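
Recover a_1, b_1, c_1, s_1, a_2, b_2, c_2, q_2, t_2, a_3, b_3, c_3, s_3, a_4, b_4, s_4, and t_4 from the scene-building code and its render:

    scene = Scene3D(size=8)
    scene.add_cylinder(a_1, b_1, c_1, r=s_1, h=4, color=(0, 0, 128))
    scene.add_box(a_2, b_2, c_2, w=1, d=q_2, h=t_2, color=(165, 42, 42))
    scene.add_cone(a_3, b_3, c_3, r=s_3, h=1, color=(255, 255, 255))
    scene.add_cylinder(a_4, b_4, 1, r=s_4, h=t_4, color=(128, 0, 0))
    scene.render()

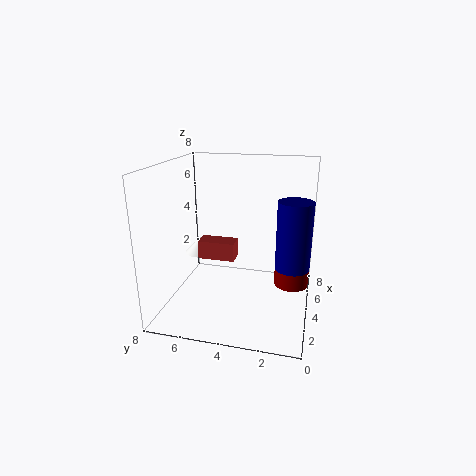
a_1 = 5, b_1 = 1, c_1 = 2, s_1 = 1, a_2 = 3, b_2 = 4, c_2 = 3, q_2 = 2, t_2 = 1, a_3 = 6, b_3 = 7, c_3 = 2, s_3 = 1, a_4 = 5, b_4 = 1, s_4 = 1, t_4 = 2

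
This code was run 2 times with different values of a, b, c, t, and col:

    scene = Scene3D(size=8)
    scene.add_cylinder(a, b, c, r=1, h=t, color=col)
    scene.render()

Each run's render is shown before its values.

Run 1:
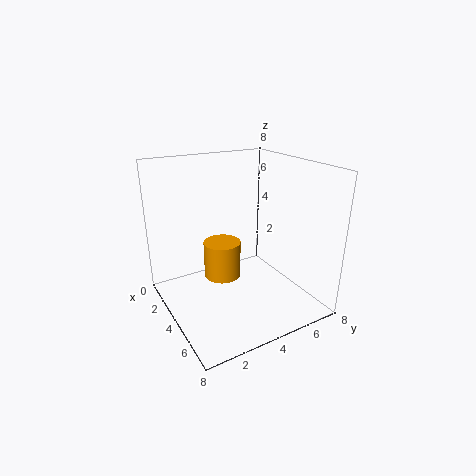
a = 4; b = 3; c = 2; t = 2; col = 'orange'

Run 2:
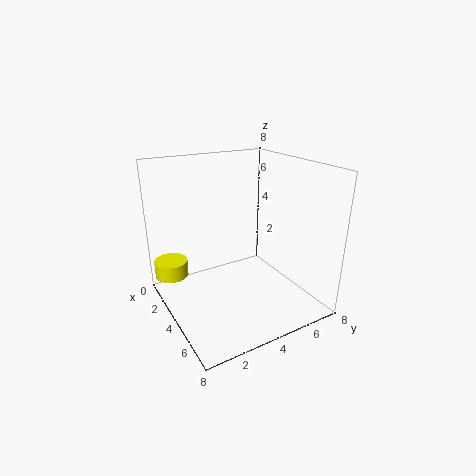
a = 1; b = 1; c = 1; t = 1; col = 'yellow'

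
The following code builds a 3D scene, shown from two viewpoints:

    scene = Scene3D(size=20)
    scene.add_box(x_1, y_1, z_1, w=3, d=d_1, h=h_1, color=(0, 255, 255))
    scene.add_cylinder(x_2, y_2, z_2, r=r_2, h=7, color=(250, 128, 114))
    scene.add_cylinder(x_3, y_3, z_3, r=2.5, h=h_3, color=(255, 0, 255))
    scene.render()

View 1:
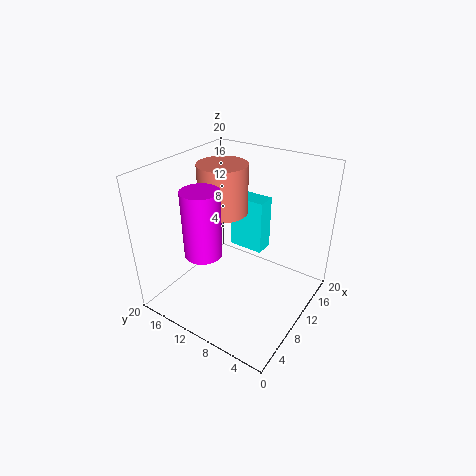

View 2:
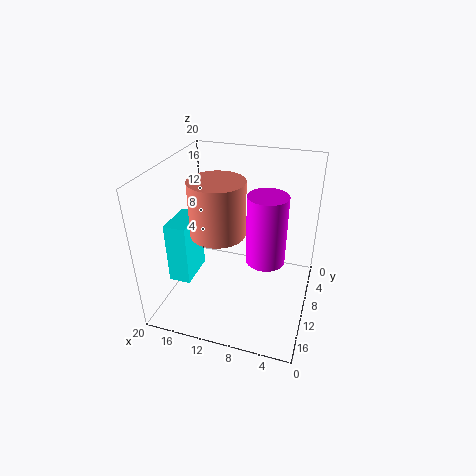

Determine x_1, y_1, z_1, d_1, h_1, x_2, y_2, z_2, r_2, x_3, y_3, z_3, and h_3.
x_1 = 15.5
y_1 = 9.5
z_1 = 4.5
d_1 = 5.5
h_1 = 8.5
x_2 = 11.5
y_2 = 13.5
z_2 = 12.5
r_2 = 3.5
x_3 = 5.5
y_3 = 12.5
z_3 = 9
h_3 = 9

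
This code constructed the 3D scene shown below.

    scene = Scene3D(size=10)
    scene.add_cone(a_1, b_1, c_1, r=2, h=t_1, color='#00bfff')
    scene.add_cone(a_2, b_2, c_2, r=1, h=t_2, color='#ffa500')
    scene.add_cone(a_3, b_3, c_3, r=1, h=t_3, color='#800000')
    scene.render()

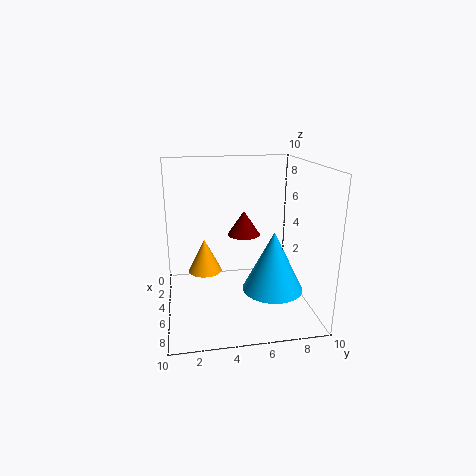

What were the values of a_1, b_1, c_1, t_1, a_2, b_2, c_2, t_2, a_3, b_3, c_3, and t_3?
a_1 = 7; b_1 = 7; c_1 = 2; t_1 = 4; a_2 = 7.5; b_2 = 2.5; c_2 = 4; t_2 = 2; a_3 = 7; b_3 = 5; c_3 = 6; t_3 = 1.5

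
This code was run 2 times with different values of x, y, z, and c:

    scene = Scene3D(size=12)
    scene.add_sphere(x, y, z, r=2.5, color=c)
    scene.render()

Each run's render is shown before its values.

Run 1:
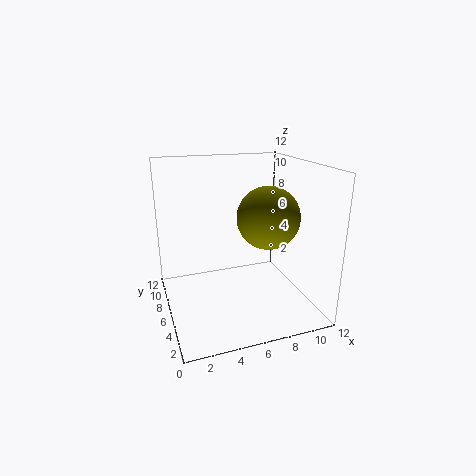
x = 8, y = 4.5, z = 8, c = 'olive'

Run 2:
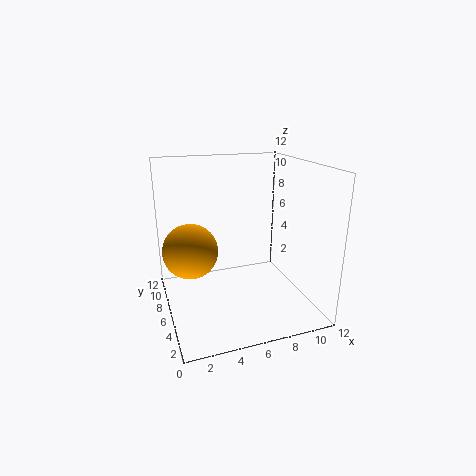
x = 2.5, y = 9, z = 4, c = 'orange'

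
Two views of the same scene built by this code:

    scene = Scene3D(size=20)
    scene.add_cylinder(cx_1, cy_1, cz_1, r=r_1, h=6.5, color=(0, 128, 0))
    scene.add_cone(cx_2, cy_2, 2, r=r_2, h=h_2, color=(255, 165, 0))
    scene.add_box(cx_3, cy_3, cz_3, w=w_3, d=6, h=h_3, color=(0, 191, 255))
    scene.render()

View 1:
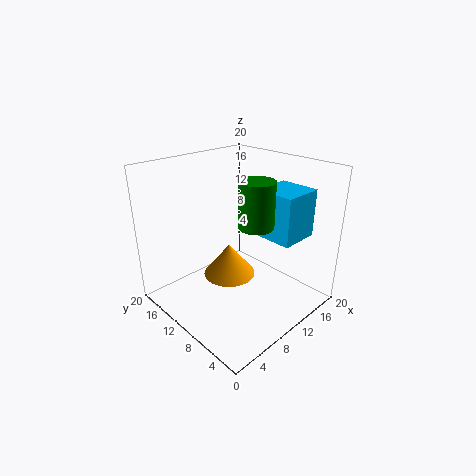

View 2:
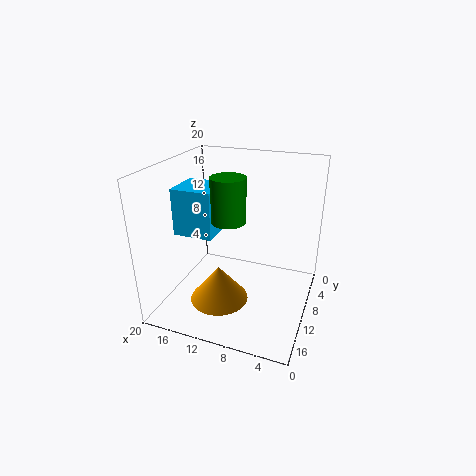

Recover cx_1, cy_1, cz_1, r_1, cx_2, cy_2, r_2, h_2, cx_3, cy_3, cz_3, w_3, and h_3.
cx_1 = 12, cy_1 = 8.5, cz_1 = 11.5, r_1 = 2.5, cx_2 = 11.5, cy_2 = 13.5, r_2 = 4, h_2 = 5, cx_3 = 14, cy_3 = 4.5, cz_3 = 9, w_3 = 6, h_3 = 7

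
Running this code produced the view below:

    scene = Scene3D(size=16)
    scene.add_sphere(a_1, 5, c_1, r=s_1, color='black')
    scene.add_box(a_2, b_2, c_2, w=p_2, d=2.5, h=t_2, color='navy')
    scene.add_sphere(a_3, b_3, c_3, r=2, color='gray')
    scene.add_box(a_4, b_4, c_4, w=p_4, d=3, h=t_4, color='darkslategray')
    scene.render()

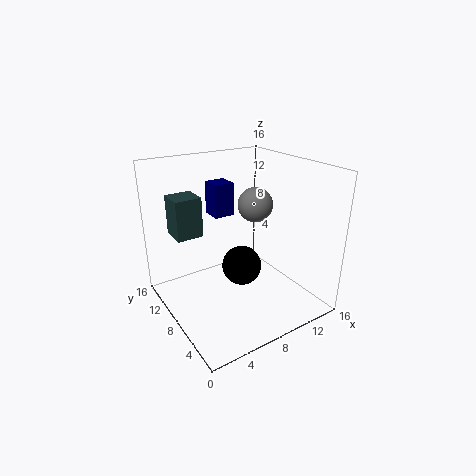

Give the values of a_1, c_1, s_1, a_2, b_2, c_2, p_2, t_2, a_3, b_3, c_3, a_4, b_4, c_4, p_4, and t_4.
a_1 = 6.5, c_1 = 6.5, s_1 = 2, a_2 = 7.5, b_2 = 12, c_2 = 9, p_2 = 2.5, t_2 = 4, a_3 = 11, b_3 = 9, c_3 = 11, a_4 = 2, b_4 = 10.5, c_4 = 8, p_4 = 3, t_4 = 4.5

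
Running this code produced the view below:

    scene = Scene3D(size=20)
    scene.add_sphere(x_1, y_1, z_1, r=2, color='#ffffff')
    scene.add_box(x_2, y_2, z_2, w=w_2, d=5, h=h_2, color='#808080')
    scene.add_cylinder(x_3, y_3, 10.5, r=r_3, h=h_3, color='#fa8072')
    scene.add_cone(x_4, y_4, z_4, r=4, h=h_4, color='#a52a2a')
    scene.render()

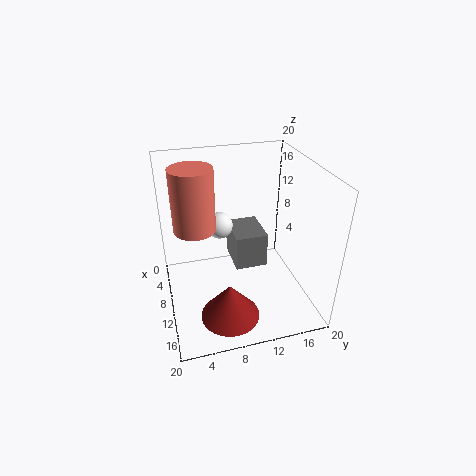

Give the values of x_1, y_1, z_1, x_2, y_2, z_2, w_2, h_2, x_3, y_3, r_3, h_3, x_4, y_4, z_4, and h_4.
x_1 = 5
y_1 = 8.5
z_1 = 9.5
x_2 = 1
y_2 = 10.5
z_2 = 2.5
w_2 = 6.5
h_2 = 5.5
x_3 = 7
y_3 = 4.5
r_3 = 3
h_3 = 9
x_4 = 15
y_4 = 7.5
z_4 = 1
h_4 = 5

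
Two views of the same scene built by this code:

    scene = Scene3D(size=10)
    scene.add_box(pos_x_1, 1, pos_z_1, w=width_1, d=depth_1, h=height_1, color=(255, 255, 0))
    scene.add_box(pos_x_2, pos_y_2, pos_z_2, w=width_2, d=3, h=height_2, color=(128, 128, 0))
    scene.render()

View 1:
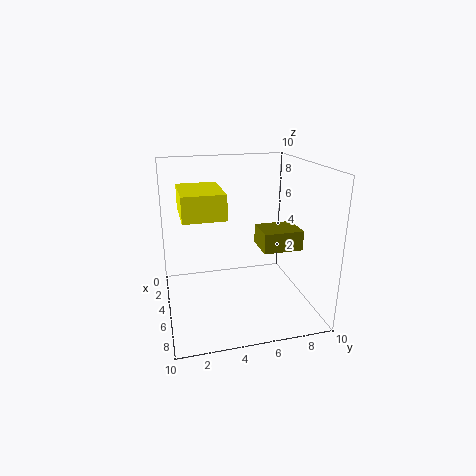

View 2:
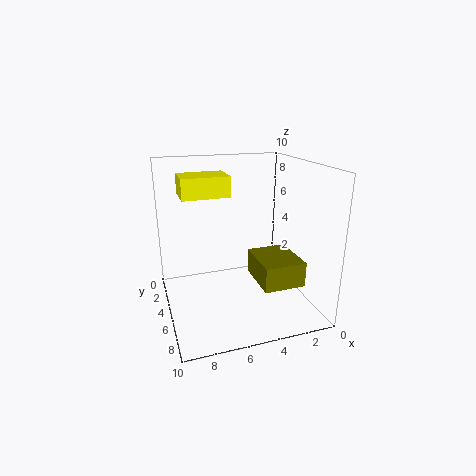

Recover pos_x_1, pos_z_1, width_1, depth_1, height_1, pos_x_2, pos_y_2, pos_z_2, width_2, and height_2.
pos_x_1 = 5
pos_z_1 = 7.5
width_1 = 3.5
depth_1 = 2.5
height_1 = 1.5
pos_x_2 = 2.5
pos_y_2 = 7
pos_z_2 = 3.5
width_2 = 2.5
height_2 = 1.5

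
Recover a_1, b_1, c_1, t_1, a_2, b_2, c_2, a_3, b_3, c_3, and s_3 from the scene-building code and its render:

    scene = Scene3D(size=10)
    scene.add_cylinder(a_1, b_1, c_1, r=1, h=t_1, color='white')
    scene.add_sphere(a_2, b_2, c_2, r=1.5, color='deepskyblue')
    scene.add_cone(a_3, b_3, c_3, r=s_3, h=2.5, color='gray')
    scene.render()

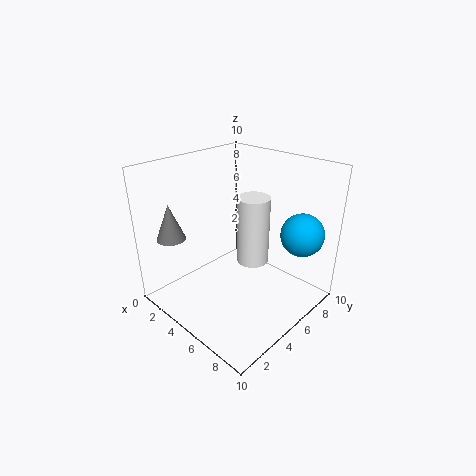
a_1 = 7, b_1 = 4.25, c_1 = 4.5, t_1 = 4.25, a_2 = 8.25, b_2 = 8, c_2 = 5.25, a_3 = 1.75, b_3 = 1.75, c_3 = 5, s_3 = 1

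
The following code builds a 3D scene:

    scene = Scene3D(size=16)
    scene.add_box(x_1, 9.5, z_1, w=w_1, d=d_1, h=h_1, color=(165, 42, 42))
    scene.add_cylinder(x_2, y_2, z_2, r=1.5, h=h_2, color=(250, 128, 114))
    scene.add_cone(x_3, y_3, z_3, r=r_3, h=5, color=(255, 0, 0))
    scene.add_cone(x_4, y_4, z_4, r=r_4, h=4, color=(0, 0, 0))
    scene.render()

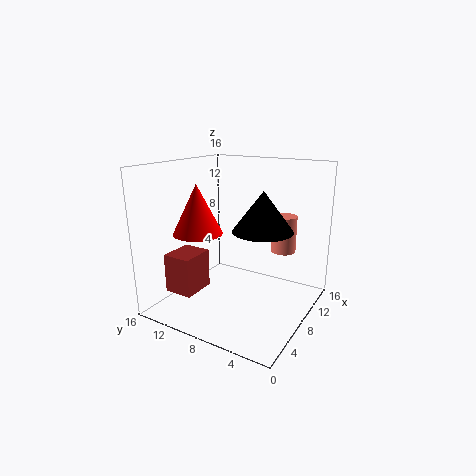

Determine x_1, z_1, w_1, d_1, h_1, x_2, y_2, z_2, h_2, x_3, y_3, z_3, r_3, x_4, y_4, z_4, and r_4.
x_1 = 1; z_1 = 3.5; w_1 = 3.5; d_1 = 3; h_1 = 4; x_2 = 14; y_2 = 5; z_2 = 5; h_2 = 4.5; x_3 = 3.5; y_3 = 10; z_3 = 9.5; r_3 = 2.5; x_4 = 6; y_4 = 4; z_4 = 10; r_4 = 3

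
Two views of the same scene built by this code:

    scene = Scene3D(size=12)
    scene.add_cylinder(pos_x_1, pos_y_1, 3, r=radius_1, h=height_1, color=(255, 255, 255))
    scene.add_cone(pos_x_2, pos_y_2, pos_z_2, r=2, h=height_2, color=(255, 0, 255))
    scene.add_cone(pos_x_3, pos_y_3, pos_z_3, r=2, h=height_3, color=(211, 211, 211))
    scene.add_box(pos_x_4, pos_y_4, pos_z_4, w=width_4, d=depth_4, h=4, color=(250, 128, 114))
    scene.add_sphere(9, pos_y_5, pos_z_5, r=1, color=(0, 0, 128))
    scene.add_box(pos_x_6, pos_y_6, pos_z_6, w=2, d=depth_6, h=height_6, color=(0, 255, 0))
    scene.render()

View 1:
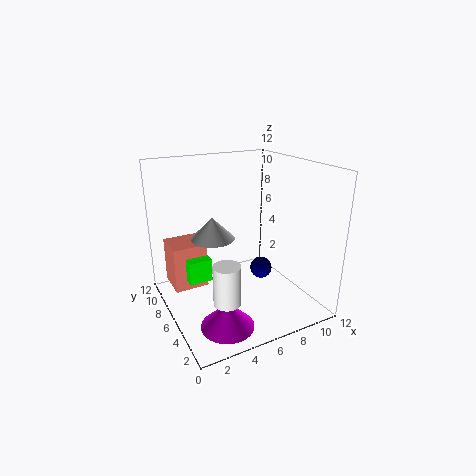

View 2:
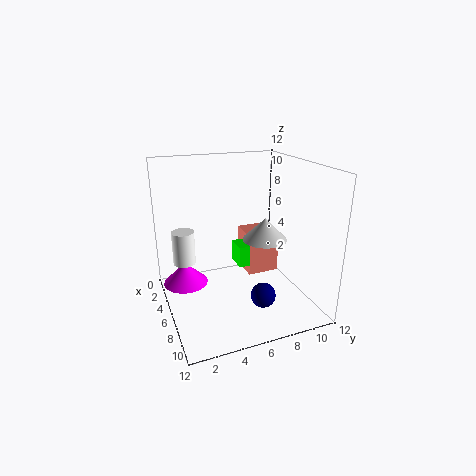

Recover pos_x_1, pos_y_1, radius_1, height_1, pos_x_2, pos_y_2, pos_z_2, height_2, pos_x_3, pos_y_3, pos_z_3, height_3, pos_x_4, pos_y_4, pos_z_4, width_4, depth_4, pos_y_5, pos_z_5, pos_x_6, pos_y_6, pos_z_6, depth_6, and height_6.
pos_x_1 = 3, pos_y_1 = 2, radius_1 = 1, height_1 = 3, pos_x_2 = 3, pos_y_2 = 2, pos_z_2 = 1, height_2 = 2, pos_x_3 = 5, pos_y_3 = 9, pos_z_3 = 5, height_3 = 2, pos_x_4 = 1, pos_y_4 = 8, pos_z_4 = 1, width_4 = 3, depth_4 = 3, pos_y_5 = 7, pos_z_5 = 2, pos_x_6 = 2, pos_y_6 = 7, pos_z_6 = 2, depth_6 = 4, height_6 = 2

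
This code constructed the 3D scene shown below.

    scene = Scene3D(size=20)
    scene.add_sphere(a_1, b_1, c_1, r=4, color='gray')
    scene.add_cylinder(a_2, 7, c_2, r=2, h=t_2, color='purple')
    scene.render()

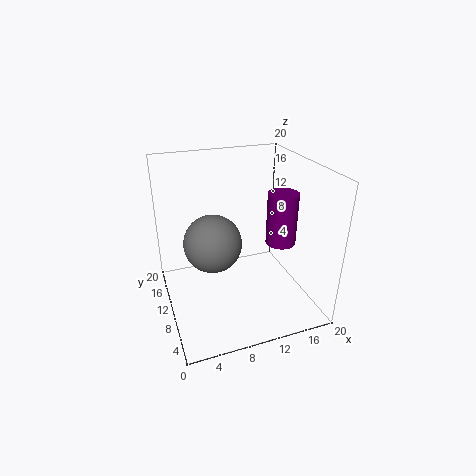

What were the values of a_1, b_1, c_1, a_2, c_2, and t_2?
a_1 = 6.5; b_1 = 10.5; c_1 = 9.5; a_2 = 15; c_2 = 10; t_2 = 7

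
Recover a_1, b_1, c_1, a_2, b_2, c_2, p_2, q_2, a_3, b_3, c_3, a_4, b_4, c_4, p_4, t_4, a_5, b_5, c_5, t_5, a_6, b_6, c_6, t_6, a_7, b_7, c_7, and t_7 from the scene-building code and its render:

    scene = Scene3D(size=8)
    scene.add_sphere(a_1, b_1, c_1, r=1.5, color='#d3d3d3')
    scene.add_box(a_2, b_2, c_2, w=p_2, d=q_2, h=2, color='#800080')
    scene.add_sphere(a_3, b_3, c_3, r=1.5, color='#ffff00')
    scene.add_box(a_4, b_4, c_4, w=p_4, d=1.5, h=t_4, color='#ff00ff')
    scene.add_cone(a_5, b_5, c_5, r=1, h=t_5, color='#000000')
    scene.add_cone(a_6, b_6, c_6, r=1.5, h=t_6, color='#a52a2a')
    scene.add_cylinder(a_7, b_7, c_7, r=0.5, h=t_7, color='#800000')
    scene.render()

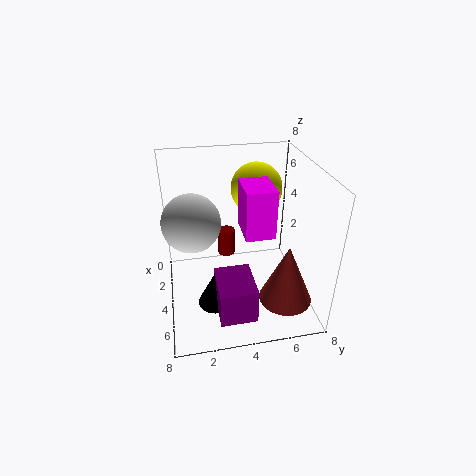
a_1 = 4.5; b_1 = 1.5; c_1 = 5.5; a_2 = 4.5; b_2 = 2.5; c_2 = 0.5; p_2 = 2.5; q_2 = 2; a_3 = 2; b_3 = 5.5; c_3 = 6; a_4 = 4; b_4 = 4; c_4 = 5; p_4 = 2; t_4 = 2.5; a_5 = 5; b_5 = 2.5; c_5 = 0.5; t_5 = 2; a_6 = 5.5; b_6 = 6.5; c_6 = 0.5; t_6 = 3.5; a_7 = 3; b_7 = 3.5; c_7 = 2.5; t_7 = 1.5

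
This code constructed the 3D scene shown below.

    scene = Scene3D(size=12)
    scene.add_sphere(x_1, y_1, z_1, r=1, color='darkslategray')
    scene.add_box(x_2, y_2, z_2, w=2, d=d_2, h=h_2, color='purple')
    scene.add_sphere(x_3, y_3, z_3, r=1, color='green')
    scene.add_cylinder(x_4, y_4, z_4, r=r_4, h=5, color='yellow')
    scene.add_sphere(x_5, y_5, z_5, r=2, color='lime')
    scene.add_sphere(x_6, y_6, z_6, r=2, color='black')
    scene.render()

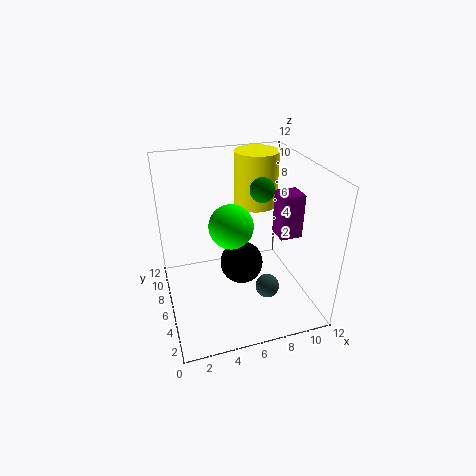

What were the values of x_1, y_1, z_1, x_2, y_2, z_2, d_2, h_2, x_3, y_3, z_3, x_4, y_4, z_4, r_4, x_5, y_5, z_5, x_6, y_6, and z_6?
x_1 = 8; y_1 = 4; z_1 = 2; x_2 = 10; y_2 = 6; z_2 = 5; d_2 = 2; h_2 = 4; x_3 = 8; y_3 = 6; z_3 = 10; x_4 = 9; y_4 = 10; z_4 = 7; r_4 = 2; x_5 = 6; y_5 = 8; z_5 = 6; x_6 = 7; y_6 = 8; z_6 = 2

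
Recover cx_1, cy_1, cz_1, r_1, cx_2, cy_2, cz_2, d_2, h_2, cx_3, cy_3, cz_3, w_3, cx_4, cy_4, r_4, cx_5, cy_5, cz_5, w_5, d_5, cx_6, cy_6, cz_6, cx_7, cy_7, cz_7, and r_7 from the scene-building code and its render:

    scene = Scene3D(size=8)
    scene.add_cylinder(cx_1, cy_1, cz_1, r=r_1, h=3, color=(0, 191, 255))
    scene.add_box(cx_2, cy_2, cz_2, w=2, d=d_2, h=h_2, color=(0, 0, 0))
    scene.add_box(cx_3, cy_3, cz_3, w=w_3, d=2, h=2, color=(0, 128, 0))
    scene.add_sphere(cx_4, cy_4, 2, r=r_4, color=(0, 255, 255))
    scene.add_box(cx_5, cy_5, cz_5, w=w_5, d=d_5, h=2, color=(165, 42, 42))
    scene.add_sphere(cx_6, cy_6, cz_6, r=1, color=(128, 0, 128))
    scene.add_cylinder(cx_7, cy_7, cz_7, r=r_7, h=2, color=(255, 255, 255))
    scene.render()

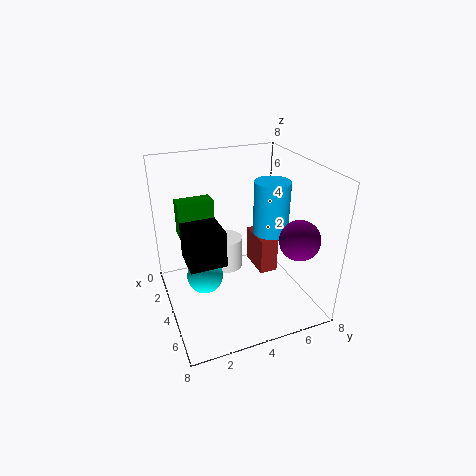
cx_1 = 4, cy_1 = 6, cz_1 = 4, r_1 = 1, cx_2 = 3, cy_2 = 1, cz_2 = 3, d_2 = 2, h_2 = 2, cx_3 = 2, cy_3 = 1, cz_3 = 4, w_3 = 1, cx_4 = 4, cy_4 = 2, r_4 = 1, cx_5 = 3, cy_5 = 5, cz_5 = 2, w_5 = 2, d_5 = 1, cx_6 = 7, cy_6 = 6, cz_6 = 5, cx_7 = 2, cy_7 = 4, cz_7 = 1, r_7 = 1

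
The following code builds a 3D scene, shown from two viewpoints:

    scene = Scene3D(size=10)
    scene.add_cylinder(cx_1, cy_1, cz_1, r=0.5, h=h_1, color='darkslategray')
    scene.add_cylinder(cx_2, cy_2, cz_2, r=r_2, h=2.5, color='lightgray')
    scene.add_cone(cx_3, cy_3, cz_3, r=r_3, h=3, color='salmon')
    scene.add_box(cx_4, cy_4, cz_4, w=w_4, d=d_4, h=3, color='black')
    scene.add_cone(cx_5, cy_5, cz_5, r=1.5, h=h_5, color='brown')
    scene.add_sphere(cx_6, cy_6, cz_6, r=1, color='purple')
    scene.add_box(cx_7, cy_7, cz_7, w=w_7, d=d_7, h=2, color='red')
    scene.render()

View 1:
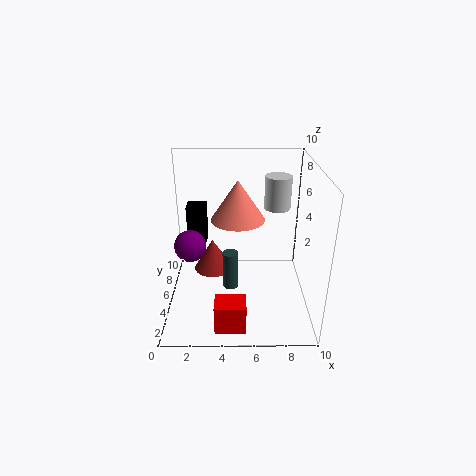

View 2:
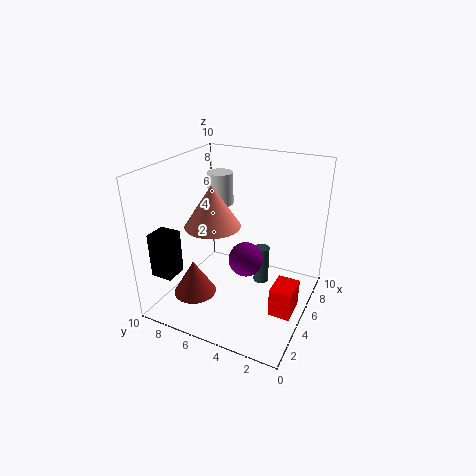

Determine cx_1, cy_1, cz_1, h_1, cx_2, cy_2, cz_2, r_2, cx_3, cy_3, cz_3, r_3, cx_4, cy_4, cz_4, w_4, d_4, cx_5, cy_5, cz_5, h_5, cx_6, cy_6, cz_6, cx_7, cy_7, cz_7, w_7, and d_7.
cx_1 = 4.5; cy_1 = 3; cz_1 = 2.5; h_1 = 2.5; cx_2 = 8; cy_2 = 8; cz_2 = 6; r_2 = 1; cx_3 = 5; cy_3 = 7; cz_3 = 5.5; r_3 = 2; cx_4 = 1; cy_4 = 8; cz_4 = 3; w_4 = 1.5; d_4 = 1.5; cx_5 = 3; cy_5 = 7.5; cz_5 = 1; h_5 = 2.5; cx_6 = 2; cy_6 = 3; cz_6 = 5.5; cx_7 = 3.5; cy_7 = 0.5; cz_7 = 0.5; w_7 = 2; d_7 = 1.5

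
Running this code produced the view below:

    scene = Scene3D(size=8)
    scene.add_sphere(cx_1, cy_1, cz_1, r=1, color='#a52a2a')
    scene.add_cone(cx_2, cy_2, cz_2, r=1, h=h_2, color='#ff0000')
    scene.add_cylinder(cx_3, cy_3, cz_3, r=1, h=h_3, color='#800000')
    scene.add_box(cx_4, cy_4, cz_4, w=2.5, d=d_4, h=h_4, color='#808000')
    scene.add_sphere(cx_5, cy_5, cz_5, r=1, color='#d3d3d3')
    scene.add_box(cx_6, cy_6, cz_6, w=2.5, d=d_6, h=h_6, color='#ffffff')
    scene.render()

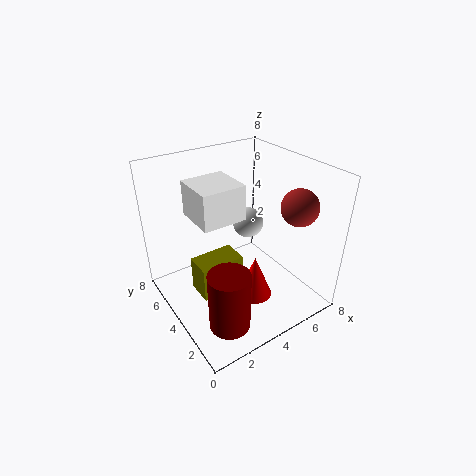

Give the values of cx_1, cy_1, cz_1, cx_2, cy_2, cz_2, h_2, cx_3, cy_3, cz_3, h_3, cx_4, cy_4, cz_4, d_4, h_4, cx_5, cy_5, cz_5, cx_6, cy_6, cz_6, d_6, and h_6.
cx_1 = 6.5
cy_1 = 2
cz_1 = 6
cx_2 = 4.5
cy_2 = 3
cz_2 = 0.5
h_2 = 2.5
cx_3 = 1.5
cy_3 = 1
cz_3 = 1.5
h_3 = 3
cx_4 = 1.5
cy_4 = 3.5
cz_4 = 1
d_4 = 1.5
h_4 = 2
cx_5 = 6.5
cy_5 = 6.5
cz_5 = 3
cx_6 = 2
cy_6 = 4
cz_6 = 5
d_6 = 2.5
h_6 = 2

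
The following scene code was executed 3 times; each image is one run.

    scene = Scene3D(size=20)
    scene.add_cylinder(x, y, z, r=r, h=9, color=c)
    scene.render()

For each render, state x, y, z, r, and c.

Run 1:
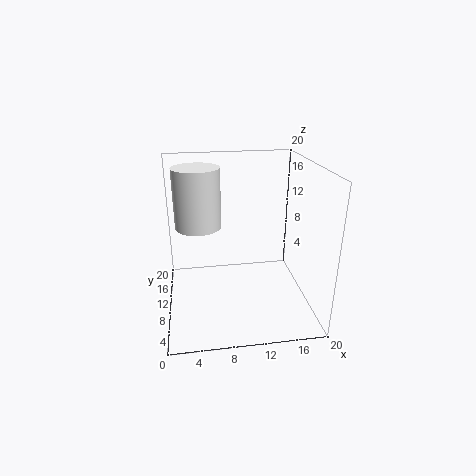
x = 4.75, y = 15.5, z = 9.75, r = 3.5, c = 'white'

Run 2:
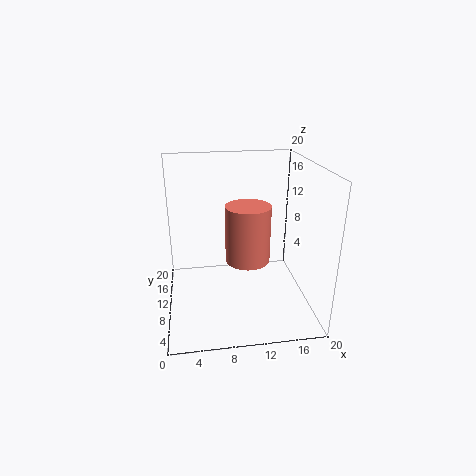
x = 12.25, y = 14.5, z = 4, r = 3.5, c = 'salmon'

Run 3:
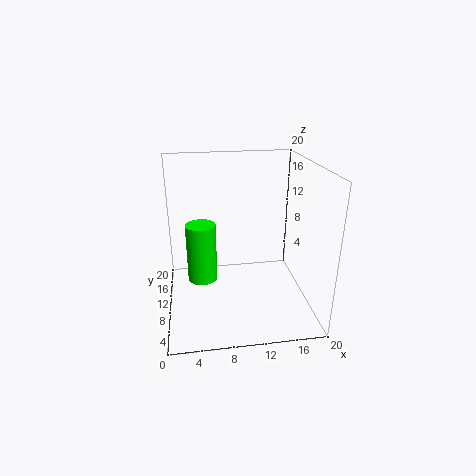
x = 5, y = 13.75, z = 1.75, r = 2.25, c = 'lime'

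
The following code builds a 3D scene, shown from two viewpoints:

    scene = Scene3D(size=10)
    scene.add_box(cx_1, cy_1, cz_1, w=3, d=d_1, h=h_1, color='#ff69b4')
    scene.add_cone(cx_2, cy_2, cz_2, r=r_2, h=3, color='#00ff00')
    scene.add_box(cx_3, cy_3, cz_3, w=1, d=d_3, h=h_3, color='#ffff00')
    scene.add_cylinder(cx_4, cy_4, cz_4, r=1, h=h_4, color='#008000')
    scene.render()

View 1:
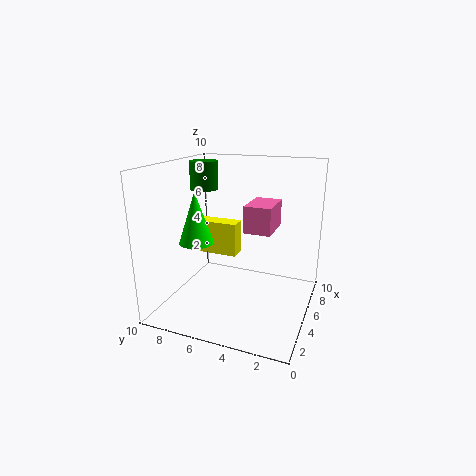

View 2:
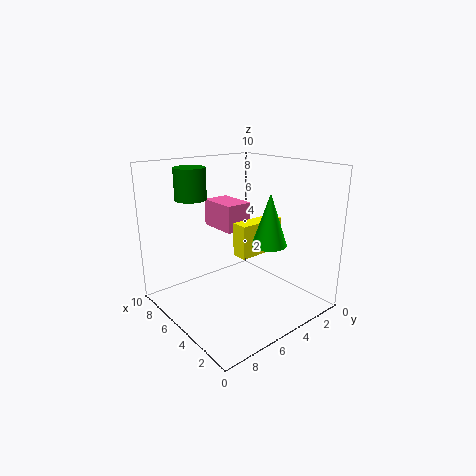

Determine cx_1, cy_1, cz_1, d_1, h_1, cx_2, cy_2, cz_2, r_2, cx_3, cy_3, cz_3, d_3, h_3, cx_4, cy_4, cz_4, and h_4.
cx_1 = 6
cy_1 = 3
cz_1 = 5
d_1 = 2
h_1 = 2
cx_2 = 1
cy_2 = 6
cz_2 = 6
r_2 = 1
cx_3 = 2
cy_3 = 4
cz_3 = 5
d_3 = 3
h_3 = 2
cx_4 = 6
cy_4 = 8
cz_4 = 8
h_4 = 2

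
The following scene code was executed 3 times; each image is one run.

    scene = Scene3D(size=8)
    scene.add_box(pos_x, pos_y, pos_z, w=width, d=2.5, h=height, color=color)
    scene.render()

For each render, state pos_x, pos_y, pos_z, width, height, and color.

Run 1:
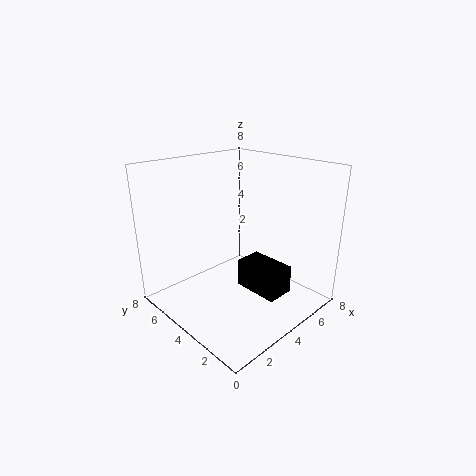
pos_x = 3.5, pos_y = 1, pos_z = 1.5, width = 1.5, height = 1.5, color = 'black'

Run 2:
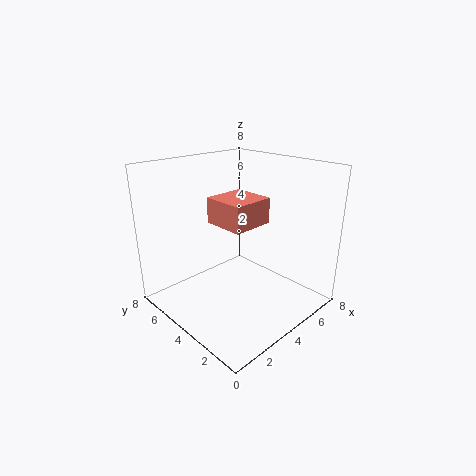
pos_x = 3.5, pos_y = 3.5, pos_z = 4.5, width = 2.5, height = 1.5, color = 'salmon'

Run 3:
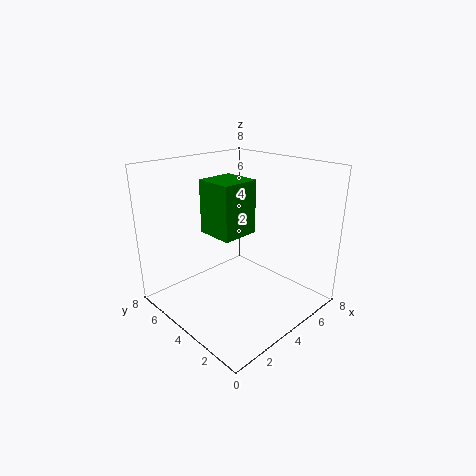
pos_x = 4.5, pos_y = 5.5, pos_z = 3, width = 2.5, height = 3.5, color = 'green'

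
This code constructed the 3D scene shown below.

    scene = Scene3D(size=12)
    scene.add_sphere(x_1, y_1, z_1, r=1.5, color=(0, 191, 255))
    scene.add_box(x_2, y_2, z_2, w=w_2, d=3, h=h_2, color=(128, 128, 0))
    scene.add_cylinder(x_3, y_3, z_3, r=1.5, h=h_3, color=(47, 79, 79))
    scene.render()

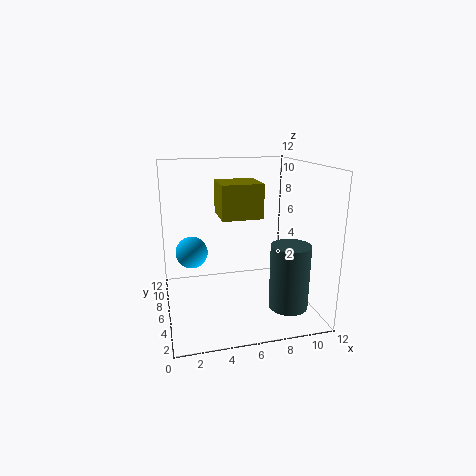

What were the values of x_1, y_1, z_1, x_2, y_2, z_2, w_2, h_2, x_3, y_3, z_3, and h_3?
x_1 = 2.5
y_1 = 10
z_1 = 3.5
x_2 = 4
y_2 = 2.5
z_2 = 8.5
w_2 = 3
h_2 = 2.5
x_3 = 9
y_3 = 2
z_3 = 1.5
h_3 = 5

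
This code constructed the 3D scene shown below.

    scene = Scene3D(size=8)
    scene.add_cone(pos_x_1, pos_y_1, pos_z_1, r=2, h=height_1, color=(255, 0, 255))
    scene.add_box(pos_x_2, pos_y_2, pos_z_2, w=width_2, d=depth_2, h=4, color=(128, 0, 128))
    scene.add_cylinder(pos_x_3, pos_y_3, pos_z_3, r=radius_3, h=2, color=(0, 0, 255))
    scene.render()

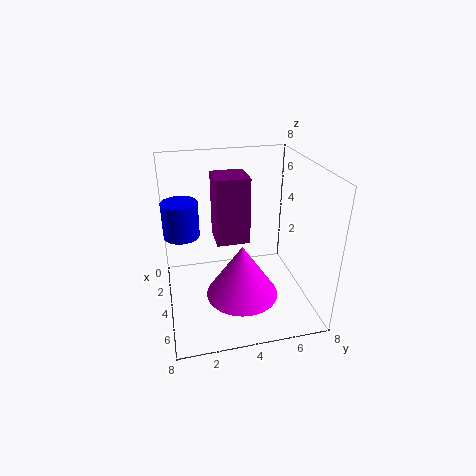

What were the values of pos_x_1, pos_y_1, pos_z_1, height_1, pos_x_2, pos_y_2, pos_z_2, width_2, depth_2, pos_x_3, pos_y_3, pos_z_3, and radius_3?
pos_x_1 = 5, pos_y_1 = 4, pos_z_1 = 1, height_1 = 3, pos_x_2 = 1, pos_y_2 = 3, pos_z_2 = 3, width_2 = 2, depth_2 = 2, pos_x_3 = 3, pos_y_3 = 1, pos_z_3 = 4, radius_3 = 1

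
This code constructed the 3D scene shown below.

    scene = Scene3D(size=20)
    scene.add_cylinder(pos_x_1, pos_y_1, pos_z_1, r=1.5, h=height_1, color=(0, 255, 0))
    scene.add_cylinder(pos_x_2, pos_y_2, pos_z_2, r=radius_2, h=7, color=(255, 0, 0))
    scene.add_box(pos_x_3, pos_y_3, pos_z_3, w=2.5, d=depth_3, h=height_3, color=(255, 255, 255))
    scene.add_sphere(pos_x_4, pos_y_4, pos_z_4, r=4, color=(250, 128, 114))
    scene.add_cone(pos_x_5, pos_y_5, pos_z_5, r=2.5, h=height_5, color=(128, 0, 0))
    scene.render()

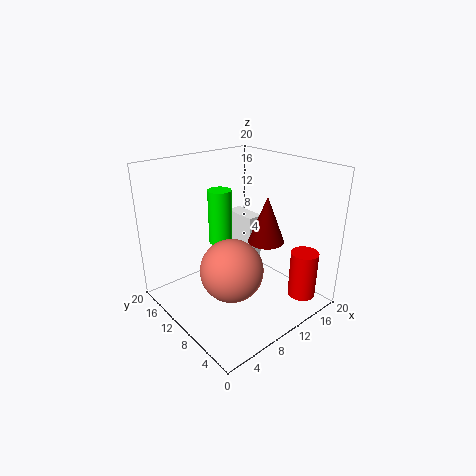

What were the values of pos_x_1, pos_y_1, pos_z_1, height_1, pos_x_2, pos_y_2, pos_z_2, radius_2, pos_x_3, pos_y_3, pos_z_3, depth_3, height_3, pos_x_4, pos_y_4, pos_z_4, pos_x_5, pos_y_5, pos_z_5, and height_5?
pos_x_1 = 7; pos_y_1 = 10; pos_z_1 = 10.5; height_1 = 7; pos_x_2 = 17.5; pos_y_2 = 4; pos_z_2 = 0.5; radius_2 = 2; pos_x_3 = 15; pos_y_3 = 13; pos_z_3 = 1.5; depth_3 = 5.5; height_3 = 9; pos_x_4 = 6; pos_y_4 = 6.5; pos_z_4 = 8; pos_x_5 = 13; pos_y_5 = 7.5; pos_z_5 = 9.5; height_5 = 6.5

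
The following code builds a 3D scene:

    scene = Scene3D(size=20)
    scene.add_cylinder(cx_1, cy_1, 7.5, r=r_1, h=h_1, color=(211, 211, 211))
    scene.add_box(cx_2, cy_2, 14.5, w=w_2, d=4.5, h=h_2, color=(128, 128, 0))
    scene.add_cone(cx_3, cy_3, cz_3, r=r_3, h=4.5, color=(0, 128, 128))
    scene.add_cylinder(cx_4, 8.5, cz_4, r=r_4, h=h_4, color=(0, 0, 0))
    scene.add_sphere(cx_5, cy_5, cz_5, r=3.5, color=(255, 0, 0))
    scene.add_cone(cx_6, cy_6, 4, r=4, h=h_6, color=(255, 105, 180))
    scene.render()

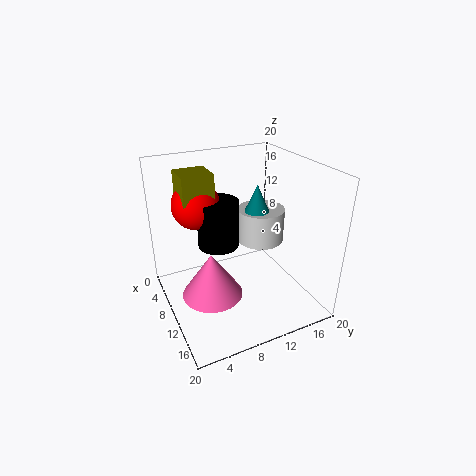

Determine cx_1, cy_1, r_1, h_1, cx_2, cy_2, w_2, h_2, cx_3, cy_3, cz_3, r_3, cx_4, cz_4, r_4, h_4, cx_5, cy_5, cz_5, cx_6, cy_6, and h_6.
cx_1 = 7.5, cy_1 = 15, r_1 = 3.5, h_1 = 5, cx_2 = 2.5, cy_2 = 3.5, w_2 = 4.5, h_2 = 4, cx_3 = 8, cy_3 = 14, cz_3 = 12, r_3 = 2, cx_4 = 6.5, cz_4 = 7.5, r_4 = 3, h_4 = 7, cx_5 = 4.5, cy_5 = 6, cz_5 = 13.5, cx_6 = 12.5, cy_6 = 5, h_6 = 6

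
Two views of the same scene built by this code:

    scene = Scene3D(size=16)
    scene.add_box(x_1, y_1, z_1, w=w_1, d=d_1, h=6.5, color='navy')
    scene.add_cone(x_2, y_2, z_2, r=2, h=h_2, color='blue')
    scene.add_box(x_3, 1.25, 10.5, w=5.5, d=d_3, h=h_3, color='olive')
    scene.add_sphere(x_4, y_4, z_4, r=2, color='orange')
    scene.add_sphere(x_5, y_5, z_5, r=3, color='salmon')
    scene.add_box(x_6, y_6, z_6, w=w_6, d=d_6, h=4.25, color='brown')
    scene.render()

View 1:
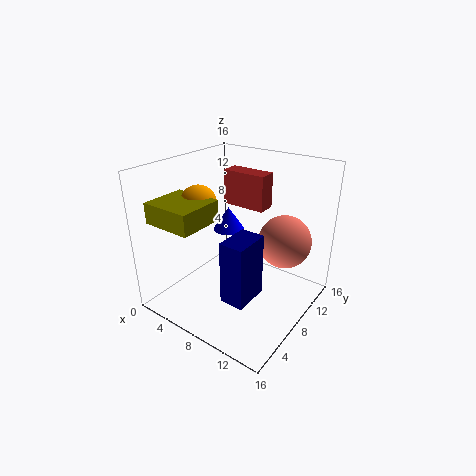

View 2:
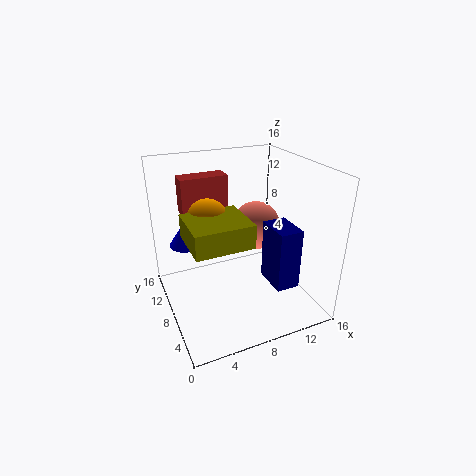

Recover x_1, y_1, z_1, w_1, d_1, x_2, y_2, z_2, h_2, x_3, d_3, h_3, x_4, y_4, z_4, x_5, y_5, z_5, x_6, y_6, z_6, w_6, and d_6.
x_1 = 10, y_1 = 2.25, z_1 = 4, w_1 = 2.5, d_1 = 3.75, x_2 = 3.25, y_2 = 12.5, z_2 = 6, h_2 = 3, x_3 = 1.25, d_3 = 5, h_3 = 2.25, x_4 = 4, y_4 = 6.25, z_4 = 11.75, x_5 = 12, y_5 = 11.5, z_5 = 7.25, x_6 = 3, y_6 = 12, z_6 = 9.75, w_6 = 5.5, d_6 = 2.25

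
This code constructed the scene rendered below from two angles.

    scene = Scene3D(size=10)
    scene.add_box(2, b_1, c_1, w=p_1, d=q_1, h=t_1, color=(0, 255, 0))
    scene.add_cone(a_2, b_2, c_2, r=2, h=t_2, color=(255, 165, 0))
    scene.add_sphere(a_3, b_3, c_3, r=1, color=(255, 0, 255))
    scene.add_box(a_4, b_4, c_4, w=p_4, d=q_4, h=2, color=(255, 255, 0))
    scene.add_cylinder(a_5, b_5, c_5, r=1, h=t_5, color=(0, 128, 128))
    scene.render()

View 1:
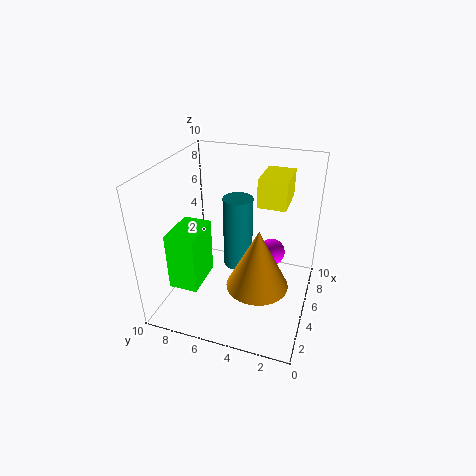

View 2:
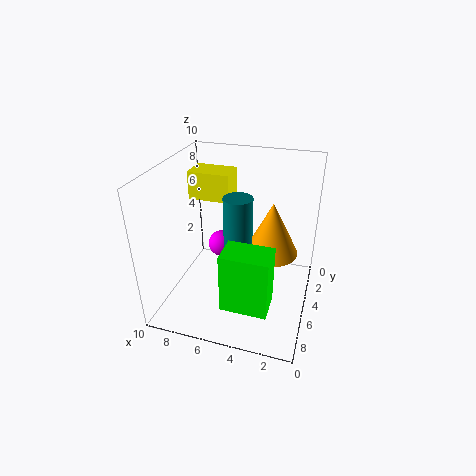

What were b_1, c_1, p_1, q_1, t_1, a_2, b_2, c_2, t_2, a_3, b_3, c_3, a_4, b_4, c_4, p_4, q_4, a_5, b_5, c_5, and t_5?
b_1 = 7
c_1 = 2
p_1 = 3
q_1 = 2
t_1 = 4
a_2 = 3
b_2 = 3
c_2 = 3
t_2 = 4
a_3 = 7
b_3 = 3
c_3 = 3
a_4 = 6
b_4 = 2
c_4 = 7
p_4 = 3
q_4 = 2
a_5 = 5
b_5 = 5
c_5 = 3
t_5 = 5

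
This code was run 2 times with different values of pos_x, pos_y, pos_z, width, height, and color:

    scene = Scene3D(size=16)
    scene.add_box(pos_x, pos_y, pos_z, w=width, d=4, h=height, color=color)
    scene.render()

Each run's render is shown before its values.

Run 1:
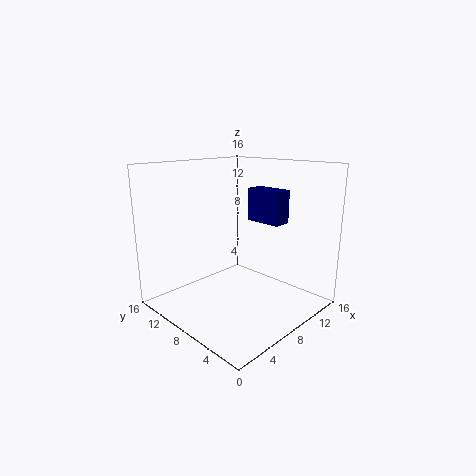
pos_x = 9
pos_y = 3.5
pos_z = 10
width = 2
height = 3.5
color = 'navy'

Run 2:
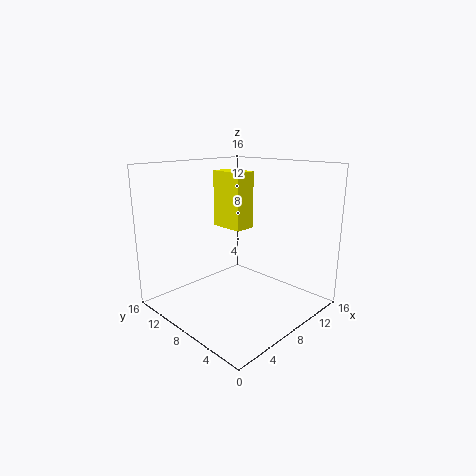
pos_x = 8.5
pos_y = 8.5
pos_z = 8.5
width = 2.5
height = 6.5
color = 'yellow'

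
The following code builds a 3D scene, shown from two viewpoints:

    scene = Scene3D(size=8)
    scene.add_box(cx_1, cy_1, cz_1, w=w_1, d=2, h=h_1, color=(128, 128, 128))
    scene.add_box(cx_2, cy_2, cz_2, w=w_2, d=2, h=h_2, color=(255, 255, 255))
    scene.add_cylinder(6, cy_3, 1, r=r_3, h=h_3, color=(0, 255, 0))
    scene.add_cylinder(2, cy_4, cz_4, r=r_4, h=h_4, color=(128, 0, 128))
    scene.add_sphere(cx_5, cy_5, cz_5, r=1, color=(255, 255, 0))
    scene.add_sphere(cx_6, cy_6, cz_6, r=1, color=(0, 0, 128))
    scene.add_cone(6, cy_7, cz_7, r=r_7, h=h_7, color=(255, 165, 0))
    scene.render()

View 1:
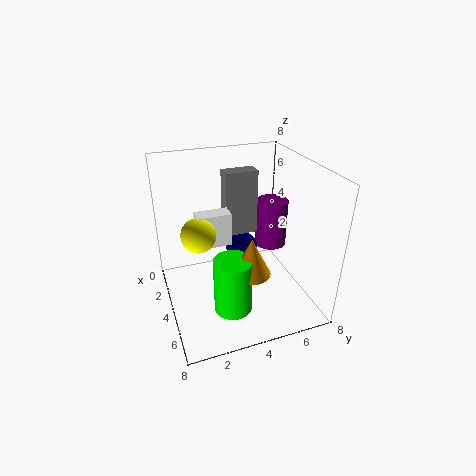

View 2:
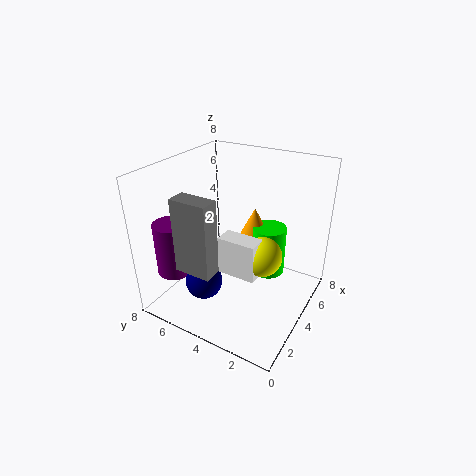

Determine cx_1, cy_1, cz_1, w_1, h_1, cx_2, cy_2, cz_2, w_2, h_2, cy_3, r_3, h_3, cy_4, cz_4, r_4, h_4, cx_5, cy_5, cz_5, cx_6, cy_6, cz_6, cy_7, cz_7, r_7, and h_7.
cx_1 = 1; cy_1 = 4; cz_1 = 3; w_1 = 1; h_1 = 4; cx_2 = 2; cy_2 = 2; cz_2 = 3; w_2 = 1; h_2 = 2; cy_3 = 3; r_3 = 1; h_3 = 3; cy_4 = 7; cz_4 = 2; r_4 = 1; h_4 = 3; cx_5 = 3; cy_5 = 2; cz_5 = 4; cx_6 = 2; cy_6 = 5; cz_6 = 2; cy_7 = 4; cz_7 = 3; r_7 = 1; h_7 = 2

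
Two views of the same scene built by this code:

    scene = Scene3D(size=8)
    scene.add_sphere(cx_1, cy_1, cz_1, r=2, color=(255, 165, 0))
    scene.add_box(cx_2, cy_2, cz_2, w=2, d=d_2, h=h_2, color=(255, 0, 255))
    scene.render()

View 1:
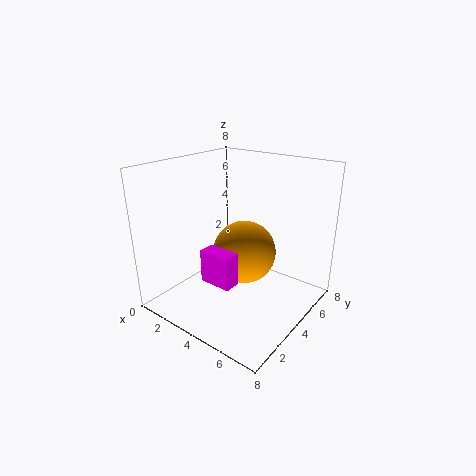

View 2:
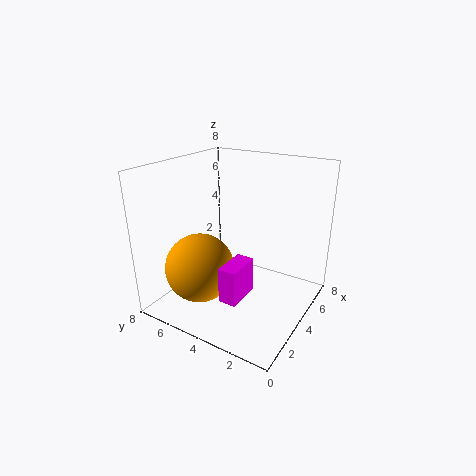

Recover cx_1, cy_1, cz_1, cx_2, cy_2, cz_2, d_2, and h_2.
cx_1 = 3; cy_1 = 6; cz_1 = 2; cx_2 = 2; cy_2 = 3; cz_2 = 1; d_2 = 1; h_2 = 2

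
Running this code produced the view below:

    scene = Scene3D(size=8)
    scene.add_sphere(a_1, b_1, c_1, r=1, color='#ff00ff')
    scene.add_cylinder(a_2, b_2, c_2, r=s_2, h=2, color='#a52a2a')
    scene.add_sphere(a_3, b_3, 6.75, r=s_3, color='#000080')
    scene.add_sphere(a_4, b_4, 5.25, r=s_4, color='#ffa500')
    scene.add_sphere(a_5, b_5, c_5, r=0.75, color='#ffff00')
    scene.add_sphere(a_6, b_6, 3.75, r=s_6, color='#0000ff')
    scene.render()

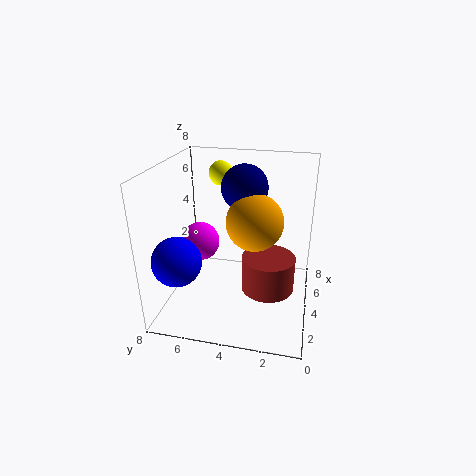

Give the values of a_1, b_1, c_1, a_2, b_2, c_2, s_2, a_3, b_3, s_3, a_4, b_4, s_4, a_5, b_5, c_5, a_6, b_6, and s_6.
a_1 = 2.75; b_1 = 5.75; c_1 = 4.25; a_2 = 4; b_2 = 2.25; c_2 = 1; s_2 = 1.5; a_3 = 4.5; b_3 = 3.75; s_3 = 1.25; a_4 = 3.5; b_4 = 3; s_4 = 1.5; a_5 = 7; b_5 = 5.75; c_5 = 6.75; a_6 = 1.25; b_6 = 6.5; s_6 = 1.25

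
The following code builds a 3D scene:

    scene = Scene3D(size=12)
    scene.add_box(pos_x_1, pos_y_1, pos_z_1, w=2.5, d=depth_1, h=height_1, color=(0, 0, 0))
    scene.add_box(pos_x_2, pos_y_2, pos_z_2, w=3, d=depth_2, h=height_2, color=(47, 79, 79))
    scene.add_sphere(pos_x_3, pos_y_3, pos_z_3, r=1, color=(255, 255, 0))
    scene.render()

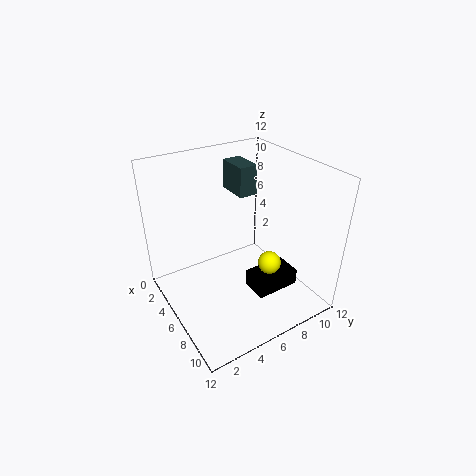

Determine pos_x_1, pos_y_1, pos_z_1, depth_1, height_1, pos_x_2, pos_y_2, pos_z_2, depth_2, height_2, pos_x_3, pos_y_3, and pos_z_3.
pos_x_1 = 5.75, pos_y_1 = 7, pos_z_1 = 0.5, depth_1 = 4, height_1 = 1.5, pos_x_2 = 0.25, pos_y_2 = 8, pos_z_2 = 8, depth_2 = 1.75, height_2 = 2.75, pos_x_3 = 7.25, pos_y_3 = 8.5, pos_z_3 = 3.25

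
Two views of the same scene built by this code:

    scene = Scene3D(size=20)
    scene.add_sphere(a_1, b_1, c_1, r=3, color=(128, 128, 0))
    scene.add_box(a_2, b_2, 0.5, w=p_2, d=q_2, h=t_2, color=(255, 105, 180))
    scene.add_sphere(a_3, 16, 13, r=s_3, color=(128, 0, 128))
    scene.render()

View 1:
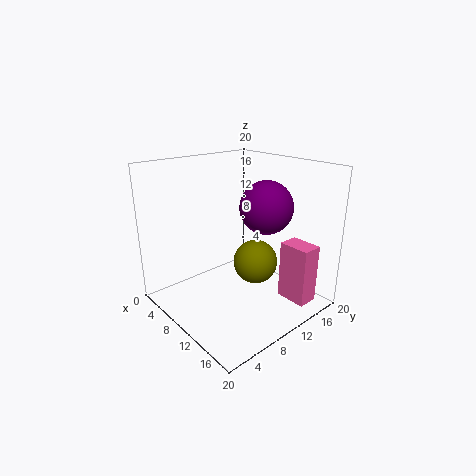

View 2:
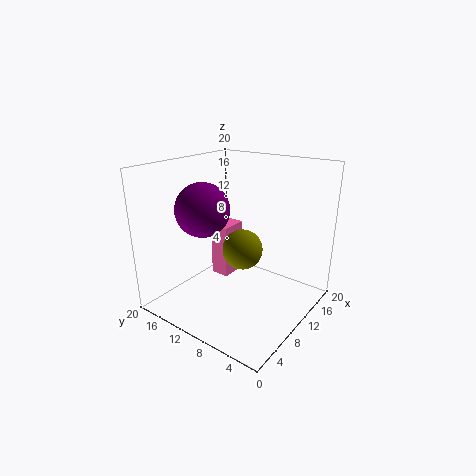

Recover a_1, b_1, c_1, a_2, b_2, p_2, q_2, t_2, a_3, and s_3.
a_1 = 12.5, b_1 = 11, c_1 = 7, a_2 = 13.5, b_2 = 15, p_2 = 4.5, q_2 = 3, t_2 = 8.5, a_3 = 9.5, s_3 = 4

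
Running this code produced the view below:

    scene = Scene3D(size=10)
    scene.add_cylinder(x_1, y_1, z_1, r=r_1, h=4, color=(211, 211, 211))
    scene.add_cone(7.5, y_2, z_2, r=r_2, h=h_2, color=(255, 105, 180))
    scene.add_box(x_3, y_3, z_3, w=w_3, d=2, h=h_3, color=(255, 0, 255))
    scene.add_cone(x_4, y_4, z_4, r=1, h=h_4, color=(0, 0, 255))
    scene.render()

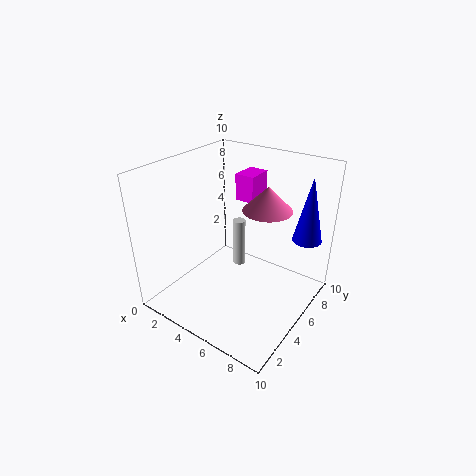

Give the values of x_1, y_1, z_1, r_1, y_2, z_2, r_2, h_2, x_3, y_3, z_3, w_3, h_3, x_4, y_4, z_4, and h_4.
x_1 = 3; y_1 = 8; z_1 = 0.5; r_1 = 0.5; y_2 = 4.5; z_2 = 8; r_2 = 1.5; h_2 = 1.5; x_3 = 3; y_3 = 7.5; z_3 = 6.5; w_3 = 1.5; h_3 = 2; x_4 = 9; y_4 = 7.5; z_4 = 5; h_4 = 4.5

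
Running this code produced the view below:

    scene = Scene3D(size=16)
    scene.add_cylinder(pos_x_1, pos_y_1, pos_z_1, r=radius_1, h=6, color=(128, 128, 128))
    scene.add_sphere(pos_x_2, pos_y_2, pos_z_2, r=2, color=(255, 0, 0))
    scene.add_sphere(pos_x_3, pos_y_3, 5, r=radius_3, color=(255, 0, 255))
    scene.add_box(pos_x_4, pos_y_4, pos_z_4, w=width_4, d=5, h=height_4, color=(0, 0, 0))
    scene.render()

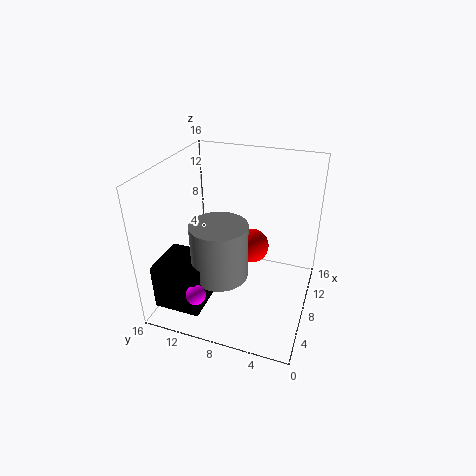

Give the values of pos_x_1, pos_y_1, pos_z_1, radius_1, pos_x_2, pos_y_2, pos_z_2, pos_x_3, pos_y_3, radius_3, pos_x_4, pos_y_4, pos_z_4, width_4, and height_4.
pos_x_1 = 5
pos_y_1 = 9
pos_z_1 = 5
radius_1 = 3
pos_x_2 = 10
pos_y_2 = 7
pos_z_2 = 6
pos_x_3 = 1
pos_y_3 = 10
radius_3 = 1
pos_x_4 = 1
pos_y_4 = 10
pos_z_4 = 2
width_4 = 5
height_4 = 5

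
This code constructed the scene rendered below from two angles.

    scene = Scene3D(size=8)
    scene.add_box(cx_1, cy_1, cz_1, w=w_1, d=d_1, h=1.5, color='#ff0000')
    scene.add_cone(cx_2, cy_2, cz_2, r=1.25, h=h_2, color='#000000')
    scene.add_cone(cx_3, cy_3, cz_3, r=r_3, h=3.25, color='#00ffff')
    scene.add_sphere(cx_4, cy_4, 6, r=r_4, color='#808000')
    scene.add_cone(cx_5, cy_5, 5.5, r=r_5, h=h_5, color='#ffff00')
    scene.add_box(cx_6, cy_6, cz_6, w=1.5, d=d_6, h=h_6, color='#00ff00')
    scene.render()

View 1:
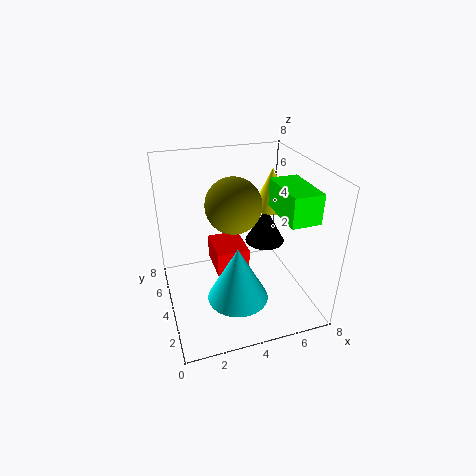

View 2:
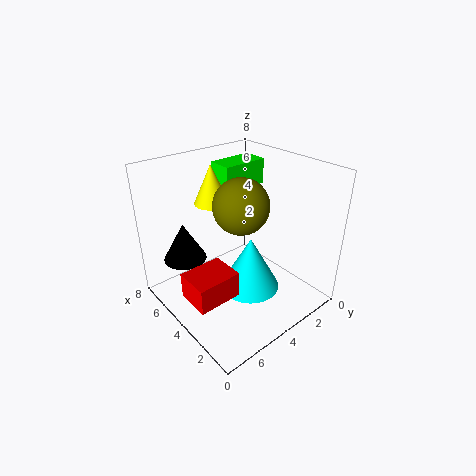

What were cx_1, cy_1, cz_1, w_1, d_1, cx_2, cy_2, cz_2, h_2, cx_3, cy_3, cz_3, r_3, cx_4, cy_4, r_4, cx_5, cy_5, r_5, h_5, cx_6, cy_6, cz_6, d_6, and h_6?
cx_1 = 3
cy_1 = 4.75
cz_1 = 1
w_1 = 2
d_1 = 2.5
cx_2 = 6.5
cy_2 = 6
cz_2 = 2.25
h_2 = 2.25
cx_3 = 3.75
cy_3 = 3.25
cz_3 = 0.5
r_3 = 1.75
cx_4 = 3.75
cy_4 = 4
r_4 = 1.5
cx_5 = 6
cy_5 = 4.25
r_5 = 1
h_5 = 2.25
cx_6 = 5.5
cy_6 = 0.75
cz_6 = 6
d_6 = 2.75
h_6 = 1.5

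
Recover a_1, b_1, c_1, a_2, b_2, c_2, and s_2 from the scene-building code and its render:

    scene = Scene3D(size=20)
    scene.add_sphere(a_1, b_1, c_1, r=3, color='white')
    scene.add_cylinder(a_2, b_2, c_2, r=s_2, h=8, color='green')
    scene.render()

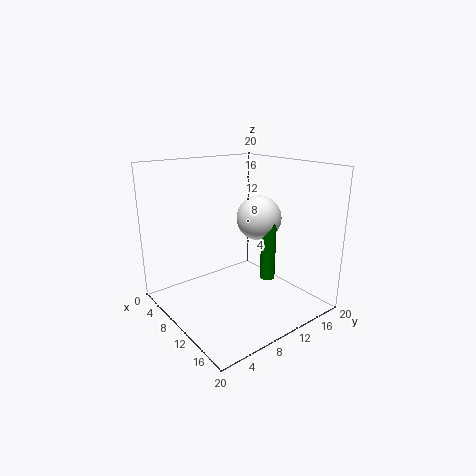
a_1 = 12
b_1 = 12
c_1 = 13
a_2 = 14
b_2 = 12
c_2 = 5
s_2 = 1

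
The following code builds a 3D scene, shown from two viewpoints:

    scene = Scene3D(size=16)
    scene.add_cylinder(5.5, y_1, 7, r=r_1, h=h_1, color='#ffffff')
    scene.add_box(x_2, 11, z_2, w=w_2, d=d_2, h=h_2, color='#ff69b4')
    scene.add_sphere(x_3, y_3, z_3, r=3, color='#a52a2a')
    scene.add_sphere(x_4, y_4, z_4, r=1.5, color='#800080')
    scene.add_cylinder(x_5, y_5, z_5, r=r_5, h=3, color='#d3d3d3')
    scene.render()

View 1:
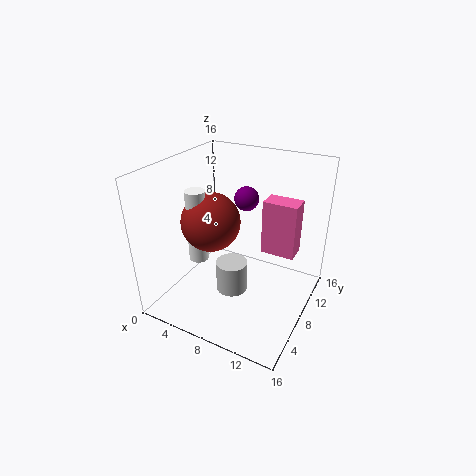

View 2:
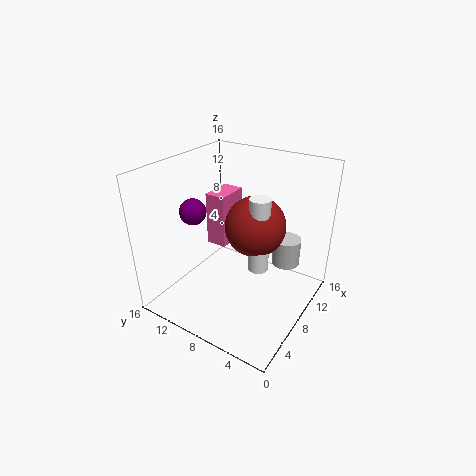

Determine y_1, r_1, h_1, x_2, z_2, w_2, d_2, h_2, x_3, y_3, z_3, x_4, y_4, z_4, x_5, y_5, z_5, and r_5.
y_1 = 4, r_1 = 1, h_1 = 7.5, x_2 = 9.5, z_2 = 5, w_2 = 4, d_2 = 2.5, h_2 = 6.5, x_3 = 6.5, y_3 = 5, z_3 = 11, x_4 = 6.5, y_4 = 13, z_4 = 10.5, x_5 = 10, y_5 = 3, z_5 = 5.5, r_5 = 1.5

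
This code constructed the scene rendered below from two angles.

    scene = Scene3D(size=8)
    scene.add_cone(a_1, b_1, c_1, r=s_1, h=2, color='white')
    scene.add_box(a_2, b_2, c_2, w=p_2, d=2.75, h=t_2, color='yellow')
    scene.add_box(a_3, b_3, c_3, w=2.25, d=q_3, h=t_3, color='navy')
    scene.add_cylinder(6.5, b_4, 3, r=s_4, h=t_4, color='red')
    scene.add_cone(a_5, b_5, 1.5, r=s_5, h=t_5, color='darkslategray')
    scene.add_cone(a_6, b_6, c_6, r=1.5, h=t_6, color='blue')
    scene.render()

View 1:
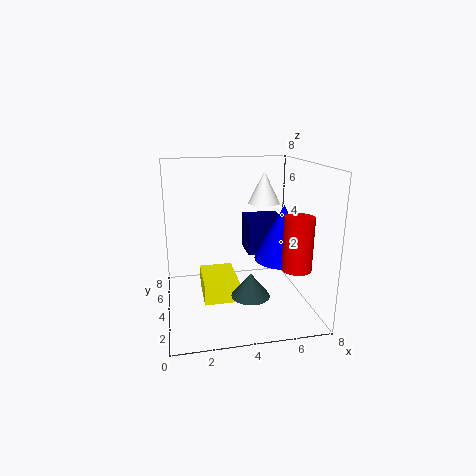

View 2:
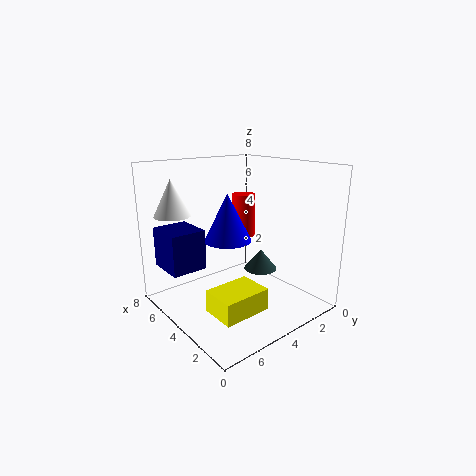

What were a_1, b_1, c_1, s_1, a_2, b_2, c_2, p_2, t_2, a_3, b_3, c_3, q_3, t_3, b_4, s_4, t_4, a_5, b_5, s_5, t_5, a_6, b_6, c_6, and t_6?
a_1 = 6.25; b_1 = 6.75; c_1 = 5.25; s_1 = 1; a_2 = 2; b_2 = 3.5; c_2 = 0.25; p_2 = 2; t_2 = 1.25; a_3 = 5; b_3 = 5.5; c_3 = 2.25; q_3 = 2; t_3 = 2.25; b_4 = 1.5; s_4 = 0.75; t_4 = 2.75; a_5 = 4.25; b_5 = 2; s_5 = 1; t_5 = 1.25; a_6 = 6.25; b_6 = 3; c_6 = 3; t_6 = 3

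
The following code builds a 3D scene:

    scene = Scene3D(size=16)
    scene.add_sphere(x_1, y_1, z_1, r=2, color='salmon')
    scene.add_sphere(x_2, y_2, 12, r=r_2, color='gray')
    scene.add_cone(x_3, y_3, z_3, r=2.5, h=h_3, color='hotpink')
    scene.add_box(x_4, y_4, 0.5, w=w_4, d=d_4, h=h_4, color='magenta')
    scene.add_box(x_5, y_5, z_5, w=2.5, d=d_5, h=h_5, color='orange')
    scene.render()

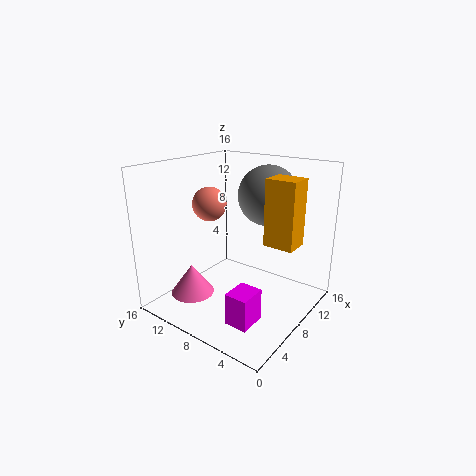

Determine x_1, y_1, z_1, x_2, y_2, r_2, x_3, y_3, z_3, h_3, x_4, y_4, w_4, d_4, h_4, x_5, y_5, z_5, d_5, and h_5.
x_1 = 8.5; y_1 = 12.5; z_1 = 11; x_2 = 12.5; y_2 = 7; r_2 = 3.5; x_3 = 5; y_3 = 12.5; z_3 = 1; h_3 = 3.5; x_4 = 3; y_4 = 3.5; w_4 = 3; d_4 = 2.5; h_4 = 3.5; x_5 = 6; y_5 = 0.5; z_5 = 9; d_5 = 3; h_5 = 6.5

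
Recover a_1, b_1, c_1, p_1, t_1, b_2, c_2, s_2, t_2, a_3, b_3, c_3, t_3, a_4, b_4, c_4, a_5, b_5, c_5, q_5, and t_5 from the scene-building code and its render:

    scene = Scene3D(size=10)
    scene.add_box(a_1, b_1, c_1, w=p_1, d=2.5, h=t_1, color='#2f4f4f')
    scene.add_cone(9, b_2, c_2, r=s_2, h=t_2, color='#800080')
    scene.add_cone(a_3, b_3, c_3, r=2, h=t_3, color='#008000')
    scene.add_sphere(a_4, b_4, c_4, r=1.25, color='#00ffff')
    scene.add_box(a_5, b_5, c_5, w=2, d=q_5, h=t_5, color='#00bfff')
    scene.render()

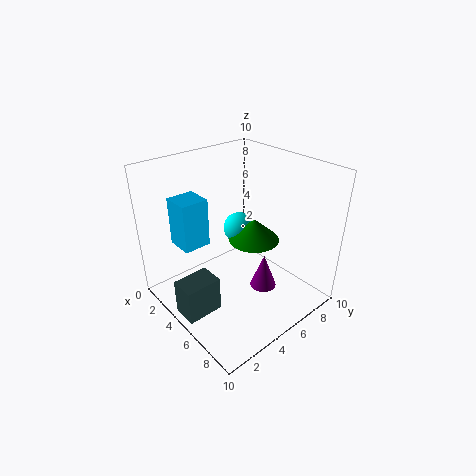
a_1 = 4
b_1 = 0.25
c_1 = 0.5
p_1 = 1.75
t_1 = 2.5
b_2 = 3.5
c_2 = 4.25
s_2 = 0.75
t_2 = 2
a_3 = 3.75
b_3 = 7.75
c_3 = 3.25
t_3 = 1.75
a_4 = 2.25
b_4 = 7.5
c_4 = 3.75
a_5 = 1
b_5 = 2
c_5 = 4
q_5 = 2
t_5 = 3.5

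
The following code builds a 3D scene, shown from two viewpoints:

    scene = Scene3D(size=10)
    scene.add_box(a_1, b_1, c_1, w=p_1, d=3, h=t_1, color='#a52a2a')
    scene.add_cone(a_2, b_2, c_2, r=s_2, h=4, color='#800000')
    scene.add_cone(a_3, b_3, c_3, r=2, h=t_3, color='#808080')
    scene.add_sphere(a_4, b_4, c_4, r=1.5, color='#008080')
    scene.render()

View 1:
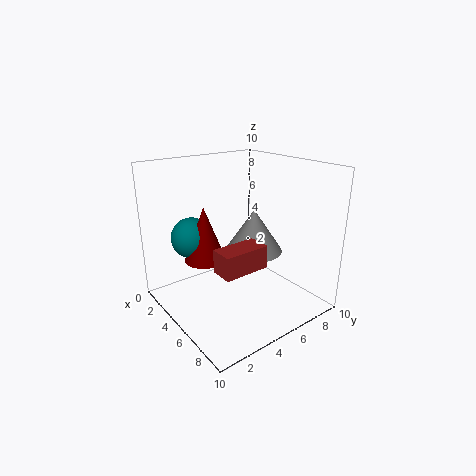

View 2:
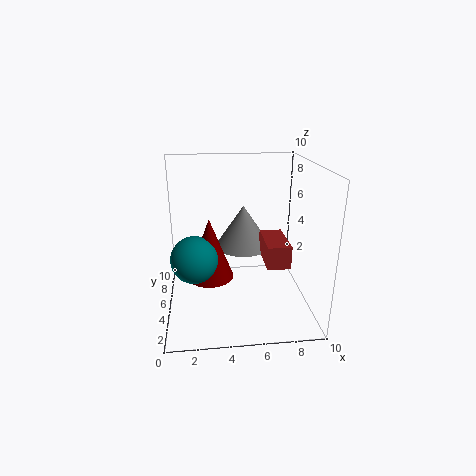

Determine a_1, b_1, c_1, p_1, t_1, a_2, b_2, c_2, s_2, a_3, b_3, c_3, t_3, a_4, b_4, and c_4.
a_1 = 6.5; b_1 = 2; c_1 = 4; p_1 = 1.5; t_1 = 1.5; a_2 = 3; b_2 = 3.5; c_2 = 3; s_2 = 1.5; a_3 = 5.5; b_3 = 6; c_3 = 4; t_3 = 3; a_4 = 2; b_4 = 3; c_4 = 4.5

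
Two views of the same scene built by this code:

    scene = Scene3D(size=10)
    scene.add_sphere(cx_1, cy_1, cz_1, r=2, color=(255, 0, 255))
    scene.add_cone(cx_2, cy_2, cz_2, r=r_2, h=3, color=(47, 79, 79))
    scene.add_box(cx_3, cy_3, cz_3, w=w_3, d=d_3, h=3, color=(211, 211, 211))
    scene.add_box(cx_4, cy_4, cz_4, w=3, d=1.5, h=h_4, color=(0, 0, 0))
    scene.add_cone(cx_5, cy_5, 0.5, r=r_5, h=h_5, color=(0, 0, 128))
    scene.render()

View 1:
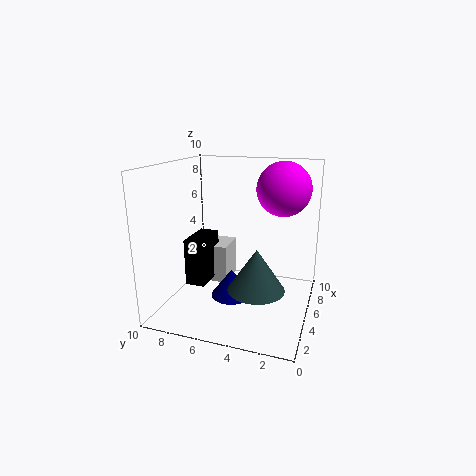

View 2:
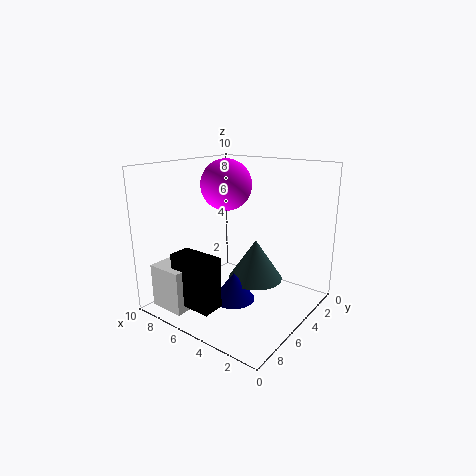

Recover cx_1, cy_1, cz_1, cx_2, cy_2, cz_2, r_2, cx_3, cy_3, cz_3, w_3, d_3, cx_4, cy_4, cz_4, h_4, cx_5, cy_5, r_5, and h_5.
cx_1 = 8; cy_1 = 2.5; cz_1 = 8; cx_2 = 4.5; cy_2 = 3.5; cz_2 = 1.5; r_2 = 2; cx_3 = 6.5; cy_3 = 6.5; cz_3 = 0.5; w_3 = 2.5; d_3 = 3; cx_4 = 4.5; cy_4 = 7.5; cz_4 = 1; h_4 = 3.5; cx_5 = 5; cy_5 = 5.5; r_5 = 1.5; h_5 = 2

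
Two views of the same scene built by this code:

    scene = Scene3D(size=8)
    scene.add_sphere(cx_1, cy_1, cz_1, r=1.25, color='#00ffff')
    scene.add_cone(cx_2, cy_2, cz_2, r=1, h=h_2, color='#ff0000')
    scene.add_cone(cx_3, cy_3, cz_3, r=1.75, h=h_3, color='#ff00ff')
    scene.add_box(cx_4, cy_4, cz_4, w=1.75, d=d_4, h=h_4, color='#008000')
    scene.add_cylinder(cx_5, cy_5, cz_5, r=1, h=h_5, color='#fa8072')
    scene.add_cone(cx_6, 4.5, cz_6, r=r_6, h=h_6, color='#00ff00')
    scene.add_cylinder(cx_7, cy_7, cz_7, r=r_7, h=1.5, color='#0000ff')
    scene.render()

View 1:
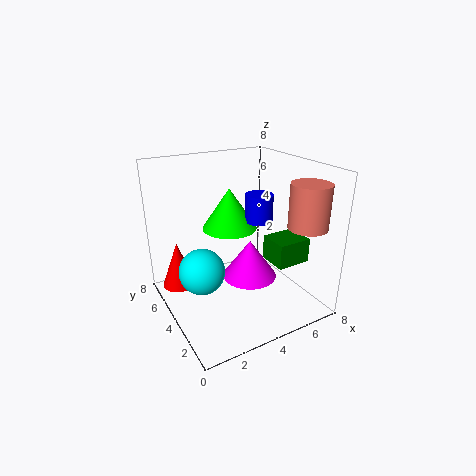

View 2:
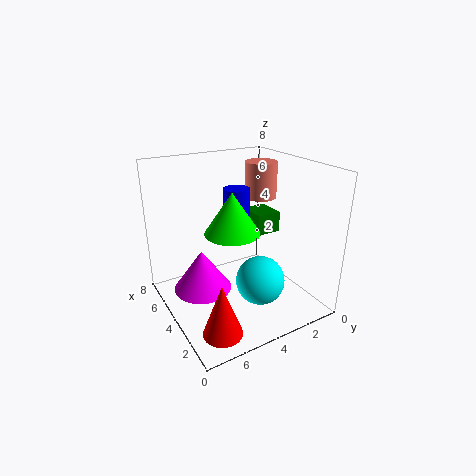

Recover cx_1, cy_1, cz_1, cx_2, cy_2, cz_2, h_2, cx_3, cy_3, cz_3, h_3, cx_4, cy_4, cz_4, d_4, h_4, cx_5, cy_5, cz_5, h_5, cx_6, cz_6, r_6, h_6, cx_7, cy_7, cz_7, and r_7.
cx_1 = 1.75
cy_1 = 4
cz_1 = 2.5
cx_2 = 1.25
cy_2 = 6.5
cz_2 = 0.5
h_2 = 2.75
cx_3 = 5.75
cy_3 = 5.5
cz_3 = 0.25
h_3 = 2.5
cx_4 = 4.5
cy_4 = 0.75
cz_4 = 3.5
d_4 = 1.5
h_4 = 1.25
cx_5 = 6.25
cy_5 = 1
cz_5 = 5.25
h_5 = 2.25
cx_6 = 3.75
cz_6 = 4.5
r_6 = 1.5
h_6 = 2.25
cx_7 = 5
cy_7 = 3.5
cz_7 = 5
r_7 = 0.75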